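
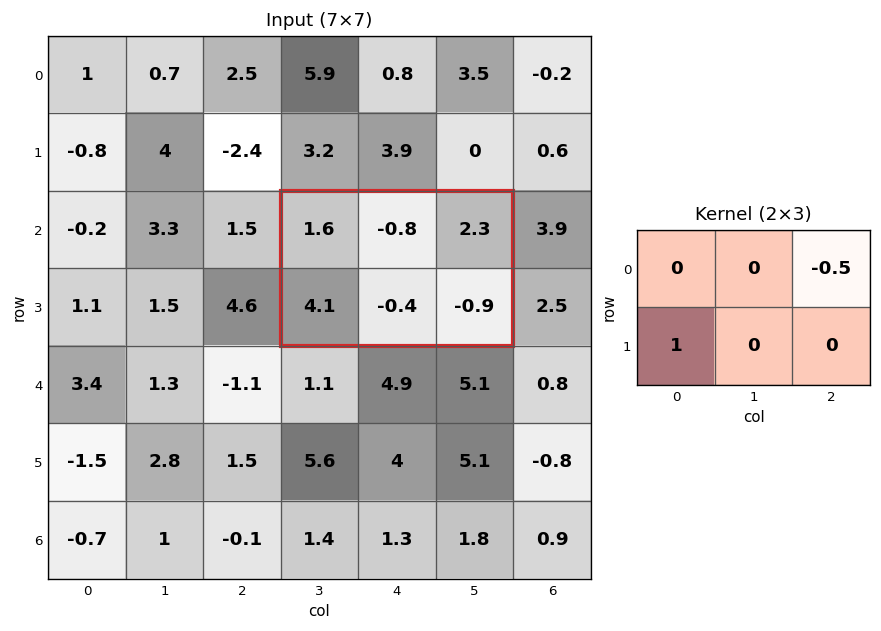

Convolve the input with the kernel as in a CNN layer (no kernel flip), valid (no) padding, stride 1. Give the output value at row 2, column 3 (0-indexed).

The receptive field on the input at this output position is [1.6 -0.8 2.3 / 4.1 -0.4 -0.9]. Elementwise product with the kernel and sum: 2.3·-0.5 + 4.1·1.

2.95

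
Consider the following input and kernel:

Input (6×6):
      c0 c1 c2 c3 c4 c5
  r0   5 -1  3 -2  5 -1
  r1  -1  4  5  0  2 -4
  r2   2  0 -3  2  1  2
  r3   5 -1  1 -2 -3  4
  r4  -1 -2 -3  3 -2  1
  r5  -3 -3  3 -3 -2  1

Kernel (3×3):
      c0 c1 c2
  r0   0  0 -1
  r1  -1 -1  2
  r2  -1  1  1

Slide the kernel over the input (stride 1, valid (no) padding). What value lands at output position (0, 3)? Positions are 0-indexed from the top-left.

-8

The receptive field on the input at this output position is [-2 5 -1 / 0 2 -4 / 2 1 2]. Elementwise product with the kernel and sum: -1·-1 + 0·-1 + 2·-1 + -4·2 + 2·-1 + 1·1 + 2·1.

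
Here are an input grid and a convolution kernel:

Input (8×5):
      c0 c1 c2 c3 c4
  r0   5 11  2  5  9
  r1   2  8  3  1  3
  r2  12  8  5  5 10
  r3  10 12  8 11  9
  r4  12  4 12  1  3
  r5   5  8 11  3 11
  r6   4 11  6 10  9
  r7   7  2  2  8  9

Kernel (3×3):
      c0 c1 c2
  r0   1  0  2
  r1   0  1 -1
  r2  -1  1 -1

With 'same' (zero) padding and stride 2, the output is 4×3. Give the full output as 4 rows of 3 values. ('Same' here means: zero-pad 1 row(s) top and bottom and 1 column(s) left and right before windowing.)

Output[0,0]: The receptive field on the zero-padded input at this output position is [0 0 0 / 0 5 11 / 0 2 8]. Elementwise product with the kernel and sum: 0·1 + 0·2 + 5·1 + 11·-1 + 0·-1 + 2·1 + 8·-1.

-12 -9 11
18 -5 9
29 45 22
14 2 13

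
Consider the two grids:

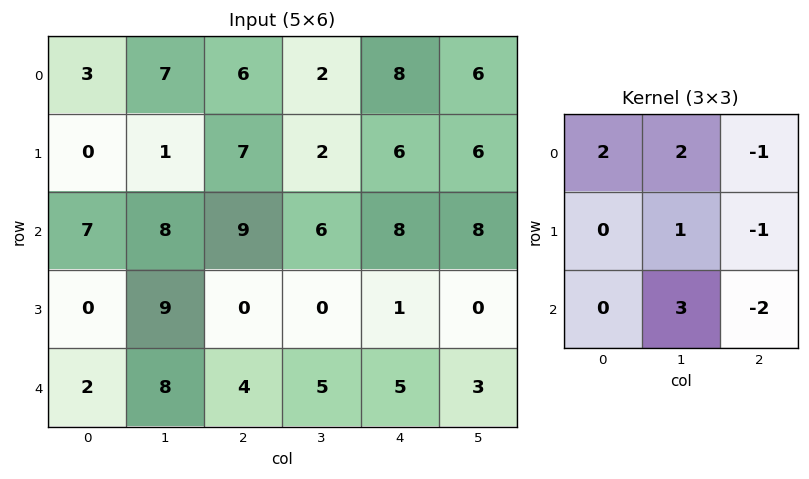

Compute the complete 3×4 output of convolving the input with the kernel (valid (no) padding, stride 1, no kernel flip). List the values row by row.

14 44 6 22
21 17 8 13
46 30 26 30

Output[0,0]: The receptive field on the input at this output position is [3 7 6 / 0 1 7 / 7 8 9]. Elementwise product with the kernel and sum: 3·2 + 7·2 + 6·-1 + 1·1 + 7·-1 + 8·3 + 9·-2.
Output[0,1]: The receptive field on the input at this output position is [7 6 2 / 1 7 2 / 8 9 6]. Elementwise product with the kernel and sum: 7·2 + 6·2 + 2·-1 + 7·1 + 2·-1 + 9·3 + 6·-2.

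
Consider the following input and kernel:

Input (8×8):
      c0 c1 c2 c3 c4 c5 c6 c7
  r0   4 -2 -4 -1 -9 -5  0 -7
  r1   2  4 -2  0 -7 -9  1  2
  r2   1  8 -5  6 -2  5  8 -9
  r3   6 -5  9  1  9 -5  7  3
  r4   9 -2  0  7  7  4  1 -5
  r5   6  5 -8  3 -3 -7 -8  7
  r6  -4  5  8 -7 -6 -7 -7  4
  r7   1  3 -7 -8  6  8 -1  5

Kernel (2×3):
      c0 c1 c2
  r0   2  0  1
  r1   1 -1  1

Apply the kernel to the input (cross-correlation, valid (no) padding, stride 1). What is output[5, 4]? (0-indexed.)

-20

The receptive field on the input at this output position is [-3 -7 -8 / -6 -7 -7]. Elementwise product with the kernel and sum: -3·2 + -8·1 + -6·1 + -7·-1 + -7·1.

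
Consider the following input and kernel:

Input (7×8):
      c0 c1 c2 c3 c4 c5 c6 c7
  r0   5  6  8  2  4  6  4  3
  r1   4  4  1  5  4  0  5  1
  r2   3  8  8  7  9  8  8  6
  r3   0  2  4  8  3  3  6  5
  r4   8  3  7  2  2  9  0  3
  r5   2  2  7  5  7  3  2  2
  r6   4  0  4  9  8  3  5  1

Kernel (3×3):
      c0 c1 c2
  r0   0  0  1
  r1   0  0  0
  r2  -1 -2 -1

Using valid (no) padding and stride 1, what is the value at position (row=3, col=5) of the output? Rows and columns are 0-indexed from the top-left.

-4

The receptive field on the input at this output position is [3 6 5 / 9 0 3 / 3 2 2]. Elementwise product with the kernel and sum: 5·1 + 3·-1 + 2·-2 + 2·-1.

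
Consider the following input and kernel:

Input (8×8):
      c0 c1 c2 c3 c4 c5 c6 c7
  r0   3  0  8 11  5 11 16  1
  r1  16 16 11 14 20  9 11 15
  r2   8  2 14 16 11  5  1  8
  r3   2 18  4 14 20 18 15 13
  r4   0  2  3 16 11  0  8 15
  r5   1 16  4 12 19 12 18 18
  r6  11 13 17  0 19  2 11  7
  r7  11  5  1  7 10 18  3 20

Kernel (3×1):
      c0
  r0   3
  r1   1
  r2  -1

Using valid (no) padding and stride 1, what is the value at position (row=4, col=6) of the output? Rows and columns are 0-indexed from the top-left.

The receptive field on the input at this output position is [8 / 18 / 11]. Elementwise product with the kernel and sum: 8·3 + 18·1 + 11·-1.

31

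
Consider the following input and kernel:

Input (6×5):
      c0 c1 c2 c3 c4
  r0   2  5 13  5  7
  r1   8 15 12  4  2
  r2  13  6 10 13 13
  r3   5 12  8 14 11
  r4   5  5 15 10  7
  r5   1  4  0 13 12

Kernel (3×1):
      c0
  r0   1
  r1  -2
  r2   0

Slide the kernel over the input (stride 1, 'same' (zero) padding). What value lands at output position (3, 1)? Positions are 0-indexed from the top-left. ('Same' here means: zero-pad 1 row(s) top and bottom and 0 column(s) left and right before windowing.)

-18

The receptive field on the zero-padded input at this output position is [6 / 12 / 5]. Elementwise product with the kernel and sum: 6·1 + 12·-2.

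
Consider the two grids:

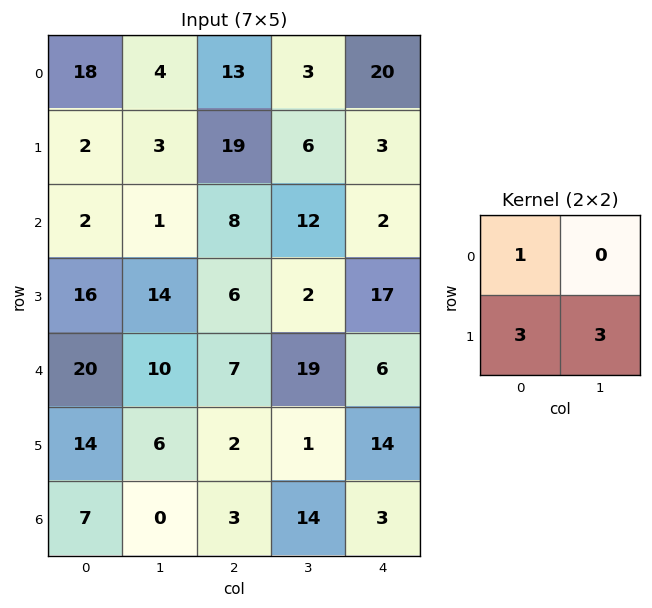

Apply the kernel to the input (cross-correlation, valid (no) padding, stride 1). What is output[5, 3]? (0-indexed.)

52

The receptive field on the input at this output position is [1 14 / 14 3]. Elementwise product with the kernel and sum: 1·1 + 14·3 + 3·3.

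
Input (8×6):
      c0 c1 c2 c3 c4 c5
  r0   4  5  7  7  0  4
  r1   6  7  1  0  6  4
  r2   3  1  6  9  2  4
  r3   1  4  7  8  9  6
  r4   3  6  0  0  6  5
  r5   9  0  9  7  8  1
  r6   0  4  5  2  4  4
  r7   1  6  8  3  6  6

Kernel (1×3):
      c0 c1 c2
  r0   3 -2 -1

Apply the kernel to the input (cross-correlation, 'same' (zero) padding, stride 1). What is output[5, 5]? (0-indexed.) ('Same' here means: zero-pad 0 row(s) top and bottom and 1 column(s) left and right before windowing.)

22

The receptive field on the zero-padded input at this output position is [8 1 0]. Elementwise product with the kernel and sum: 8·3 + 1·-2 + 0·-1.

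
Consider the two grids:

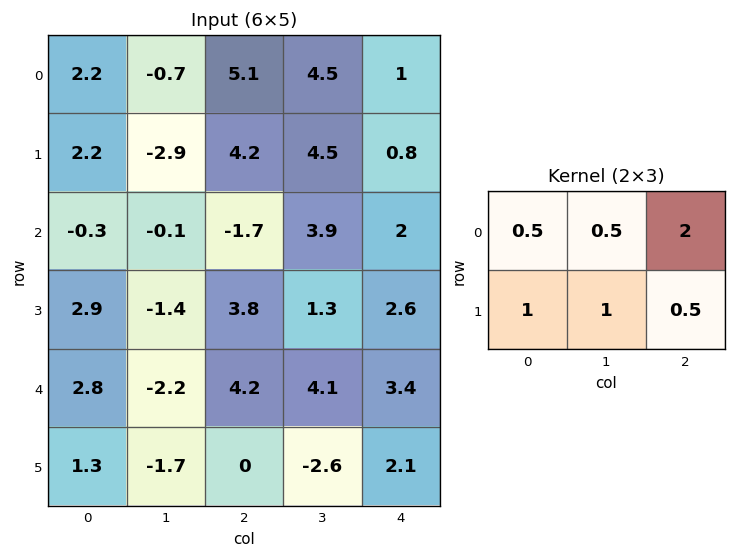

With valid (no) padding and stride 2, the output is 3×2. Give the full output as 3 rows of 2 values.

Output[0,0]: The receptive field on the input at this output position is [2.2 -0.7 5.1 / 2.2 -2.9 4.2]. Elementwise product with the kernel and sum: 2.2·0.5 + -0.7·0.5 + 5.1·2 + 2.2·1 + -2.9·1 + 4.2·0.5.
Output[0,1]: The receptive field on the input at this output position is [5.1 4.5 1 / 4.2 4.5 0.8]. Elementwise product with the kernel and sum: 5.1·0.5 + 4.5·0.5 + 1·2 + 4.2·1 + 4.5·1 + 0.8·0.5.

12.35 15.9
-0.2 11.5
8.3 9.4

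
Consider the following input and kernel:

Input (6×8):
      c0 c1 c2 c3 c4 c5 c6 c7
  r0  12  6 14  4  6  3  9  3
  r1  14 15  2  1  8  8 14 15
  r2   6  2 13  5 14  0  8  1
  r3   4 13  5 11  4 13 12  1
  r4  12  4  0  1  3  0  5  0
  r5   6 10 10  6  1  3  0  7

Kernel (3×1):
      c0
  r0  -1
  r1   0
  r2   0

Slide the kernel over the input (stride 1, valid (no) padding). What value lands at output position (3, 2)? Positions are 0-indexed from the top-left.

The receptive field on the input at this output position is [5 / 0 / 10]. Elementwise product with the kernel and sum: 5·-1.

-5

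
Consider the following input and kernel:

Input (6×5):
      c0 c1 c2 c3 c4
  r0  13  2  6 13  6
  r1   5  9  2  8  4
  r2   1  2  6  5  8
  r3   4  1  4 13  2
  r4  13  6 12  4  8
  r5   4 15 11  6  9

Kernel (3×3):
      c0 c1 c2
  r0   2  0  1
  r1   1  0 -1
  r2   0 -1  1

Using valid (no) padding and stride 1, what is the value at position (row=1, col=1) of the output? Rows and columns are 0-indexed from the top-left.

The receptive field on the input at this output position is [9 2 8 / 2 6 5 / 1 4 13]. Elementwise product with the kernel and sum: 9·2 + 8·1 + 2·1 + 5·-1 + 4·-1 + 13·1.

32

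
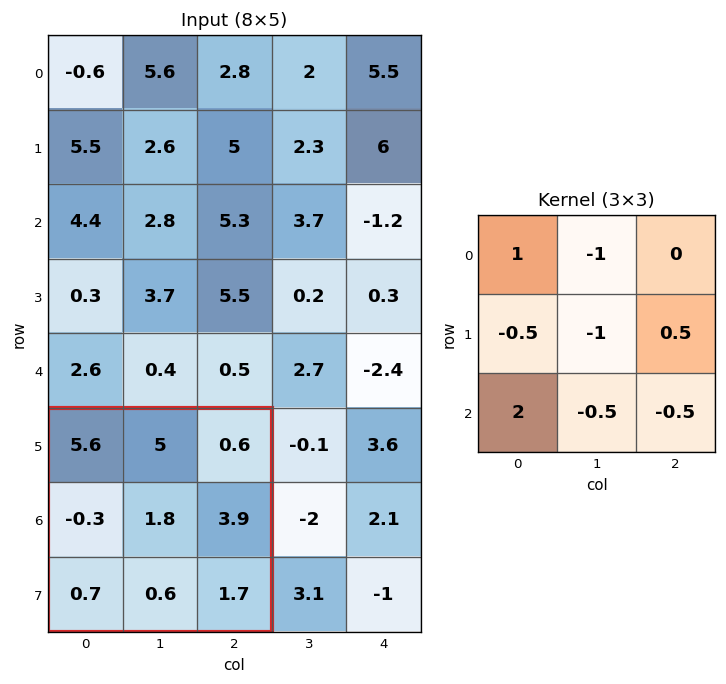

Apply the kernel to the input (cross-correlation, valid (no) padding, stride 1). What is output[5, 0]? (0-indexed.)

1.15

The receptive field on the input at this output position is [5.6 5 0.6 / -0.3 1.8 3.9 / 0.7 0.6 1.7]. Elementwise product with the kernel and sum: 5.6·1 + 5·-1 + -0.3·-0.5 + 1.8·-1 + 3.9·0.5 + 0.7·2 + 0.6·-0.5 + 1.7·-0.5.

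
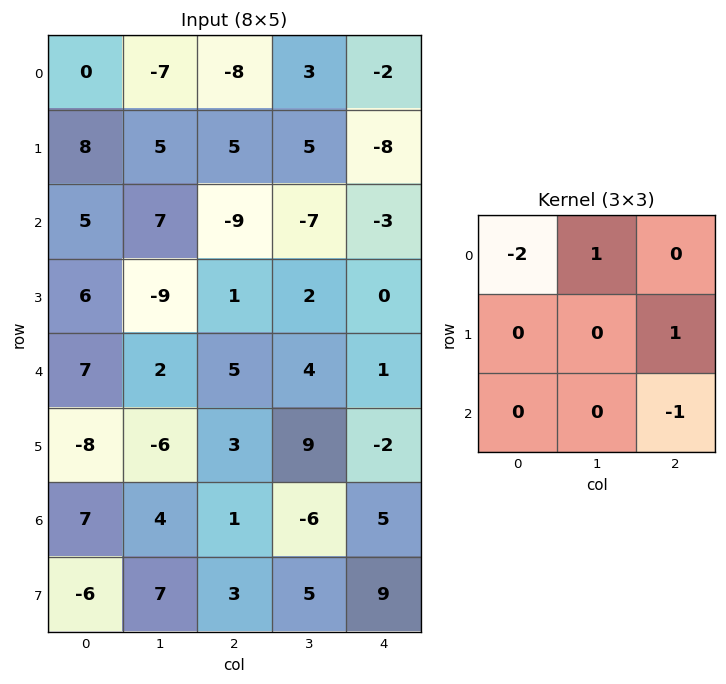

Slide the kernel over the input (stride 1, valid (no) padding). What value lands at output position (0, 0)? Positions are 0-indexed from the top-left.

The receptive field on the input at this output position is [0 -7 -8 / 8 5 5 / 5 7 -9]. Elementwise product with the kernel and sum: 0·-2 + -7·1 + 5·1 + -9·-1.

7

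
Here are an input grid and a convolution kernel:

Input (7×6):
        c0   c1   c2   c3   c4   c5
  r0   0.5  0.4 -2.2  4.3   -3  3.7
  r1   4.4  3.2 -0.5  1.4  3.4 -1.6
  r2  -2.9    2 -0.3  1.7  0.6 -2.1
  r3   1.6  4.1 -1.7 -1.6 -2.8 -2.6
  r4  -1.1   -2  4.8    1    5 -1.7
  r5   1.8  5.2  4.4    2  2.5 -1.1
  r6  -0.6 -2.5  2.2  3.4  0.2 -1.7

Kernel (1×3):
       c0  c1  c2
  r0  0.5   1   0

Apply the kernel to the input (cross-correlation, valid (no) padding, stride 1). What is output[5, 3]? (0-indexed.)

3.5

The receptive field on the input at this output position is [2 2.5 -1.1]. Elementwise product with the kernel and sum: 2·0.5 + 2.5·1.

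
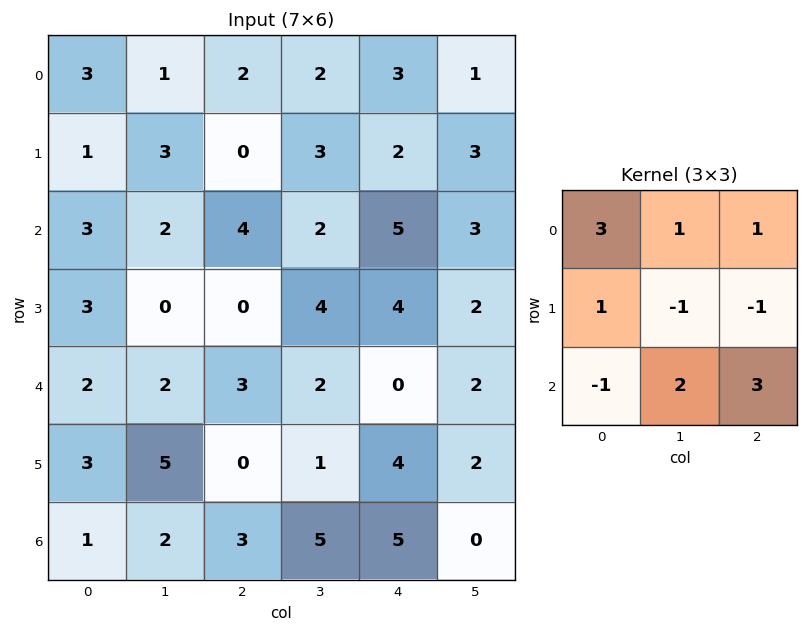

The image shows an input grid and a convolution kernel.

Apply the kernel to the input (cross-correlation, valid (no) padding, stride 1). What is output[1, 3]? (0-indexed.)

18

The receptive field on the input at this output position is [3 2 3 / 2 5 3 / 4 4 2]. Elementwise product with the kernel and sum: 3·3 + 2·1 + 3·1 + 2·1 + 5·-1 + 3·-1 + 4·-1 + 4·2 + 2·3.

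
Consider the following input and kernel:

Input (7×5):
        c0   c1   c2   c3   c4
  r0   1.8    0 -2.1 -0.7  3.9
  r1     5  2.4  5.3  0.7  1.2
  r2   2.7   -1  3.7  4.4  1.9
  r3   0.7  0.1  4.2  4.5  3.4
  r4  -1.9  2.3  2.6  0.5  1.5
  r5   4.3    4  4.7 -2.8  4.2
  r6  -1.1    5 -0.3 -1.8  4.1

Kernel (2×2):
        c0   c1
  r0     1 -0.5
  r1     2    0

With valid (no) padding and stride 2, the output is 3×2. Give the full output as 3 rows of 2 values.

11.8 8.85
4.6 9.9
5.55 11.75

Output[0,0]: The receptive field on the input at this output position is [1.8 0 / 5 2.4]. Elementwise product with the kernel and sum: 1.8·1 + 0·-0.5 + 5·2.
Output[0,1]: The receptive field on the input at this output position is [-2.1 -0.7 / 5.3 0.7]. Elementwise product with the kernel and sum: -2.1·1 + -0.7·-0.5 + 5.3·2.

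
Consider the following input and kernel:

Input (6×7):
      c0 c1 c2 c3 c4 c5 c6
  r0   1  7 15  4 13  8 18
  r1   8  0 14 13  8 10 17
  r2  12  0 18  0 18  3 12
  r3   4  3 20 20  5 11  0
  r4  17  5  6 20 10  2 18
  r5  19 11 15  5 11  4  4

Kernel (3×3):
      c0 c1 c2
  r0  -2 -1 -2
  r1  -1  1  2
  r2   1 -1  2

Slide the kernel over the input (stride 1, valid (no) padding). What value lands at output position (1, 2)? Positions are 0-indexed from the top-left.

-29

The receptive field on the input at this output position is [14 13 8 / 18 0 18 / 20 20 5]. Elementwise product with the kernel and sum: 14·-2 + 13·-1 + 8·-2 + 18·-1 + 0·1 + 18·2 + 20·1 + 20·-1 + 5·2.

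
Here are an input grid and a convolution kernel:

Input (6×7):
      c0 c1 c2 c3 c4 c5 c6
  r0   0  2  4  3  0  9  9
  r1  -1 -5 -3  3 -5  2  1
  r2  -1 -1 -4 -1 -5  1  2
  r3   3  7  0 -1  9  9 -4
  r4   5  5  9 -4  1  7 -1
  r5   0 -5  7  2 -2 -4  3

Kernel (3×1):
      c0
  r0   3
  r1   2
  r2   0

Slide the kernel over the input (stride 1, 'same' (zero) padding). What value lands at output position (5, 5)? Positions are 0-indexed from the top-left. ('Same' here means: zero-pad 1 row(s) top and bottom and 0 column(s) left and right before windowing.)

The receptive field on the zero-padded input at this output position is [7 / -4 / 0]. Elementwise product with the kernel and sum: 7·3 + -4·2.

13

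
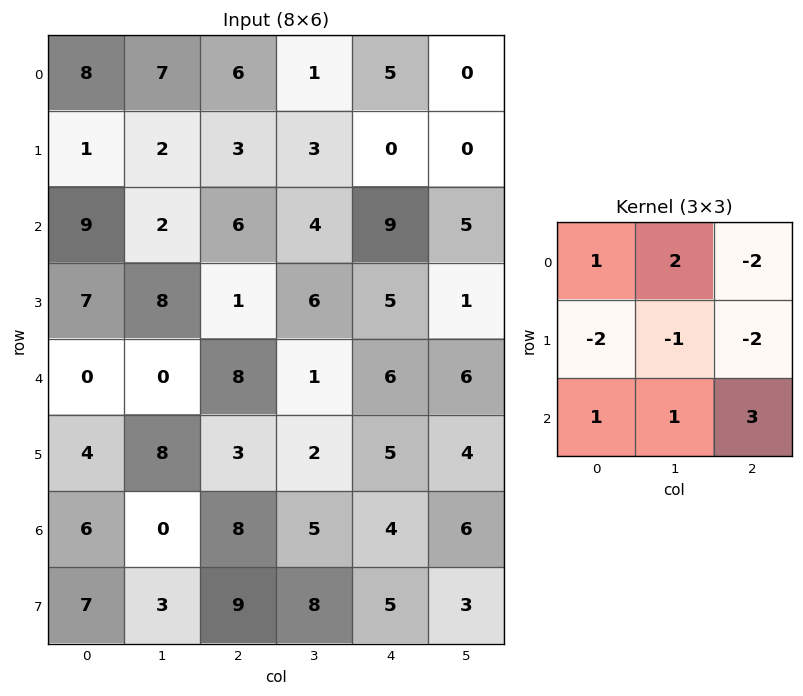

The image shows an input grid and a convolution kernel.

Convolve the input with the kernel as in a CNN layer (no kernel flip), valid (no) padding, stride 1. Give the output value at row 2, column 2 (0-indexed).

The receptive field on the input at this output position is [6 4 9 / 1 6 5 / 8 1 6]. Elementwise product with the kernel and sum: 6·1 + 4·2 + 9·-2 + 1·-2 + 6·-1 + 5·-2 + 8·1 + 1·1 + 6·3.

5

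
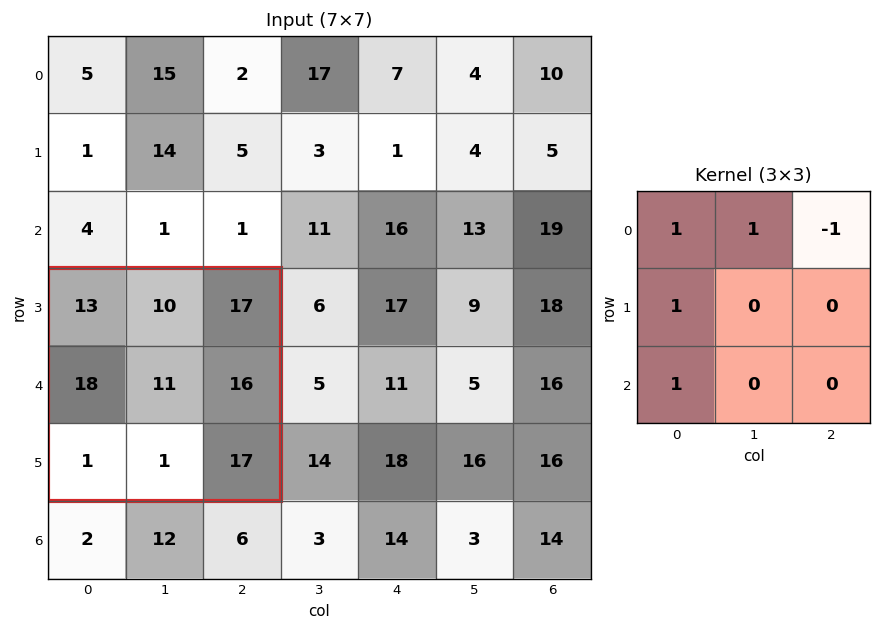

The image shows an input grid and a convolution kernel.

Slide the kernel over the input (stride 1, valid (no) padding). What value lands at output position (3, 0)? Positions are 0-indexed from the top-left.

The receptive field on the input at this output position is [13 10 17 / 18 11 16 / 1 1 17]. Elementwise product with the kernel and sum: 13·1 + 10·1 + 17·-1 + 18·1 + 1·1.

25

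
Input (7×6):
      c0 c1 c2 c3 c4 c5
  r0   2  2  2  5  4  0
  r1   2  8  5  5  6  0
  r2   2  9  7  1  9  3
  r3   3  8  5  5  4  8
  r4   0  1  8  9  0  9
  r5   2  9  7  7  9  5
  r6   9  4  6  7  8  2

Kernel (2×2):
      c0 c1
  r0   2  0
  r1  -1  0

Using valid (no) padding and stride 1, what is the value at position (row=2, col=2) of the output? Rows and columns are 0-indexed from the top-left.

The receptive field on the input at this output position is [7 1 / 5 5]. Elementwise product with the kernel and sum: 7·2 + 5·-1.

9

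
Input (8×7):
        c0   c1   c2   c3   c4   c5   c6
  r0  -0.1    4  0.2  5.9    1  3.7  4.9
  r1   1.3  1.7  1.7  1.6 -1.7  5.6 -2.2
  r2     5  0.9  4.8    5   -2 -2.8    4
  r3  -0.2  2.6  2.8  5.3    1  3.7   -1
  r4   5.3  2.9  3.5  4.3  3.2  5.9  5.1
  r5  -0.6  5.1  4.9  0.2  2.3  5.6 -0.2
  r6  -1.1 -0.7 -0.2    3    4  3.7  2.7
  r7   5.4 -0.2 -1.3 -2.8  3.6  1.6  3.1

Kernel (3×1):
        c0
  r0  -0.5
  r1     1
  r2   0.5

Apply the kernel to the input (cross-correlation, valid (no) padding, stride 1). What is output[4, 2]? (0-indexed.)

3.05

The receptive field on the input at this output position is [3.5 / 4.9 / -0.2]. Elementwise product with the kernel and sum: 3.5·-0.5 + 4.9·1 + -0.2·0.5.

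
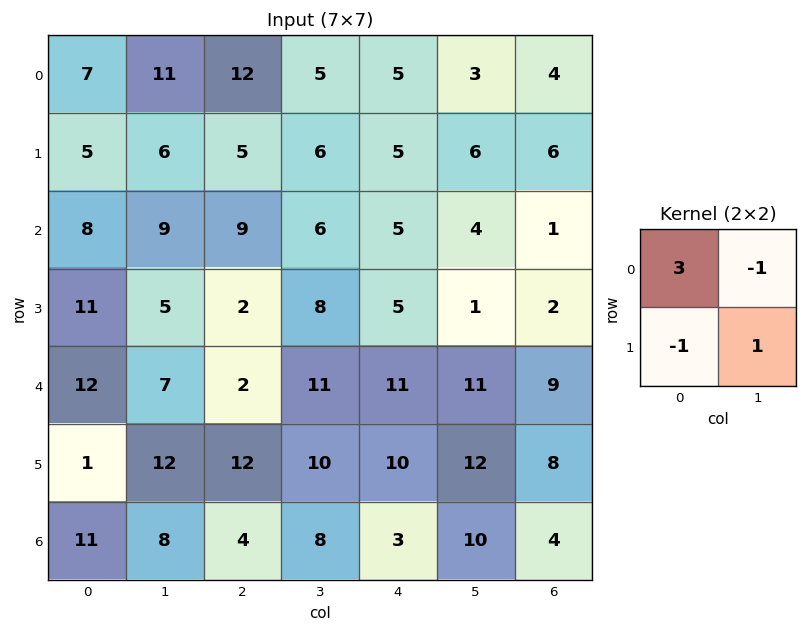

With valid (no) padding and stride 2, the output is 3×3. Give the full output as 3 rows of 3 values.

Output[0,0]: The receptive field on the input at this output position is [7 11 / 5 6]. Elementwise product with the kernel and sum: 7·3 + 11·-1 + 5·-1 + 6·1.

11 32 13
9 27 7
40 -7 24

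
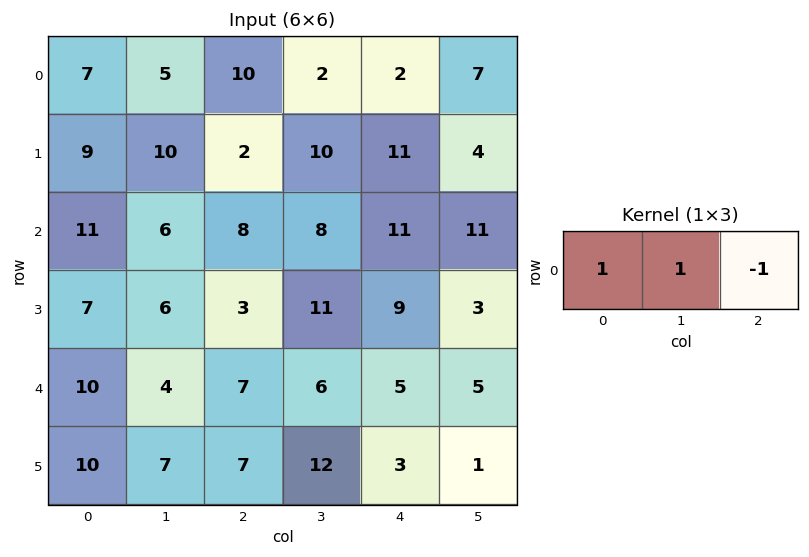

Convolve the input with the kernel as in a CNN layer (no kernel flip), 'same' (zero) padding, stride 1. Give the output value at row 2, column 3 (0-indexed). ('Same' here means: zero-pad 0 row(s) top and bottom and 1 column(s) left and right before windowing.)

5

The receptive field on the zero-padded input at this output position is [8 8 11]. Elementwise product with the kernel and sum: 8·1 + 8·1 + 11·-1.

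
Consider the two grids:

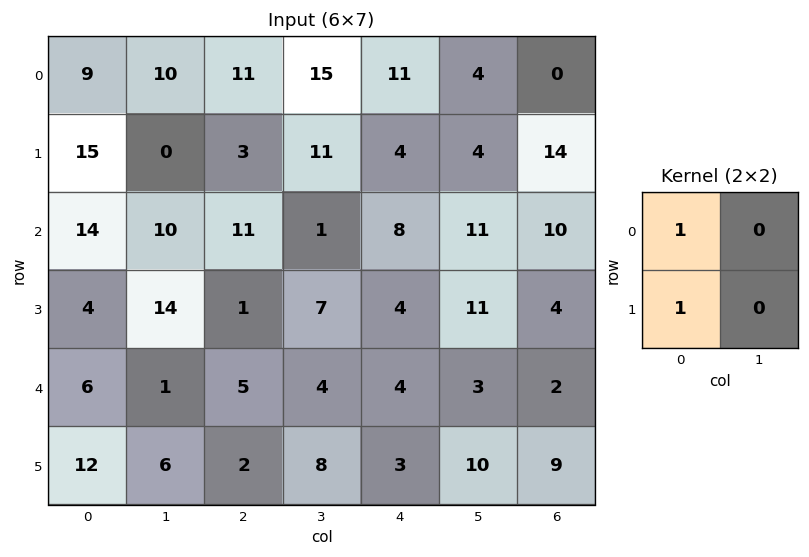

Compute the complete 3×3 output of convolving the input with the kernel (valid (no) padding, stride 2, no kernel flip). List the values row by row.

24 14 15
18 12 12
18 7 7

Output[0,0]: The receptive field on the input at this output position is [9 10 / 15 0]. Elementwise product with the kernel and sum: 9·1 + 15·1.
Output[0,1]: The receptive field on the input at this output position is [11 15 / 3 11]. Elementwise product with the kernel and sum: 11·1 + 3·1.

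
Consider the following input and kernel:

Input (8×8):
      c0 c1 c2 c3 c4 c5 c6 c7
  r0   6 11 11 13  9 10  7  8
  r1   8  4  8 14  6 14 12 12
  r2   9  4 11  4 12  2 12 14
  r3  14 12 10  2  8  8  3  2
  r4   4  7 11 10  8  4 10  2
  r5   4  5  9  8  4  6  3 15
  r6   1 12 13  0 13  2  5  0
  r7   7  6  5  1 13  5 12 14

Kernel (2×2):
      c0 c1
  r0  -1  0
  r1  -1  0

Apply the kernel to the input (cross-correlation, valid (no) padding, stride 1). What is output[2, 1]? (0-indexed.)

-16

The receptive field on the input at this output position is [4 11 / 12 10]. Elementwise product with the kernel and sum: 4·-1 + 12·-1.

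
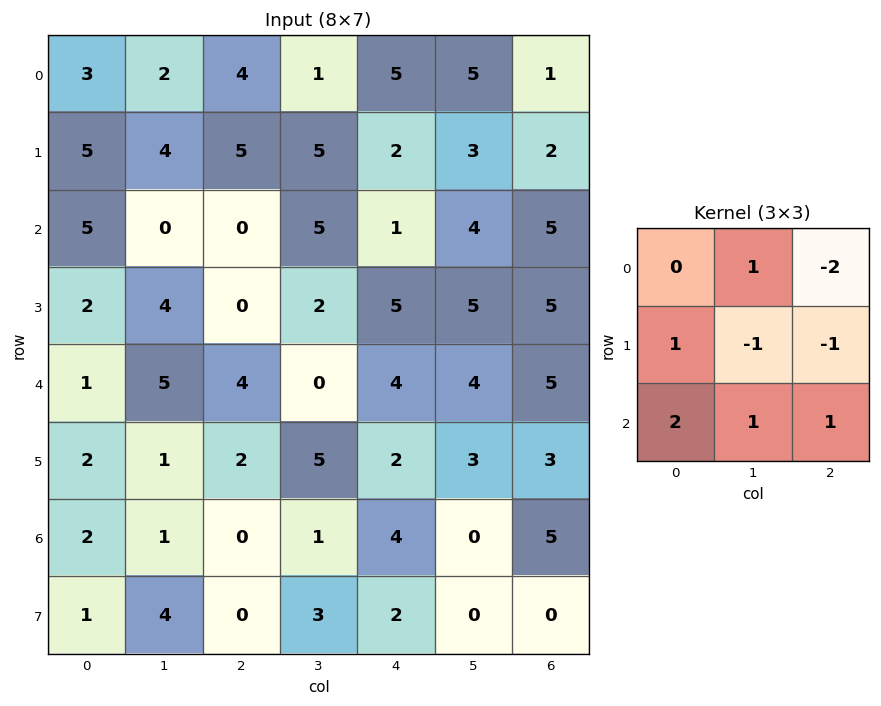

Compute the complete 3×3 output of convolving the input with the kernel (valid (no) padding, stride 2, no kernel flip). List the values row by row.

Output[0,0]: The receptive field on the input at this output position is [3 2 4 / 5 4 5 / 5 0 0]. Elementwise product with the kernel and sum: 2·1 + 4·-2 + 5·1 + 4·-1 + 5·-1 + 5·2 + 0·1 + 0·1.

0 -5 11
9 8 6
1 -8 3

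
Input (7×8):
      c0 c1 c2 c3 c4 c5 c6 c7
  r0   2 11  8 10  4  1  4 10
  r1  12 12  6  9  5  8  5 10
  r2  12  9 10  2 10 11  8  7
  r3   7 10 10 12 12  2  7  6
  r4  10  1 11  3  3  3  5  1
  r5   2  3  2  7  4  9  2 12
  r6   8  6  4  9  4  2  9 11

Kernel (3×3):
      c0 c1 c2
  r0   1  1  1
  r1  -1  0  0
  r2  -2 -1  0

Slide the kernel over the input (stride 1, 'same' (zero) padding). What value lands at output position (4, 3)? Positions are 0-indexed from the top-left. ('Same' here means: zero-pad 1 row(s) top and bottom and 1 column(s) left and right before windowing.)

The receptive field on the zero-padded input at this output position is [10 12 12 / 11 3 3 / 2 7 4]. Elementwise product with the kernel and sum: 10·1 + 12·1 + 12·1 + 11·-1 + 2·-2 + 7·-1.

12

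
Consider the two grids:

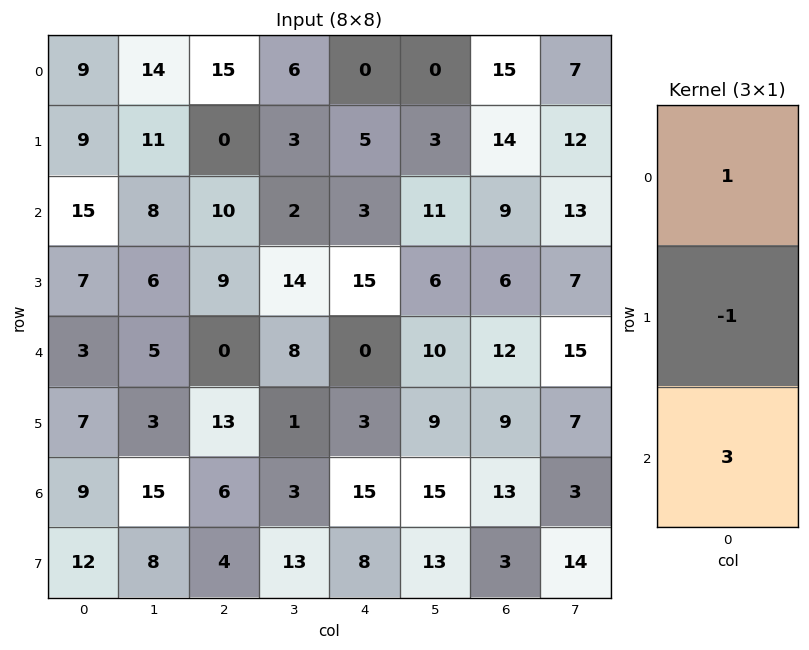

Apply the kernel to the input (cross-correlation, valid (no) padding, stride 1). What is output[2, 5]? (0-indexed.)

35

The receptive field on the input at this output position is [11 / 6 / 10]. Elementwise product with the kernel and sum: 11·1 + 6·-1 + 10·3.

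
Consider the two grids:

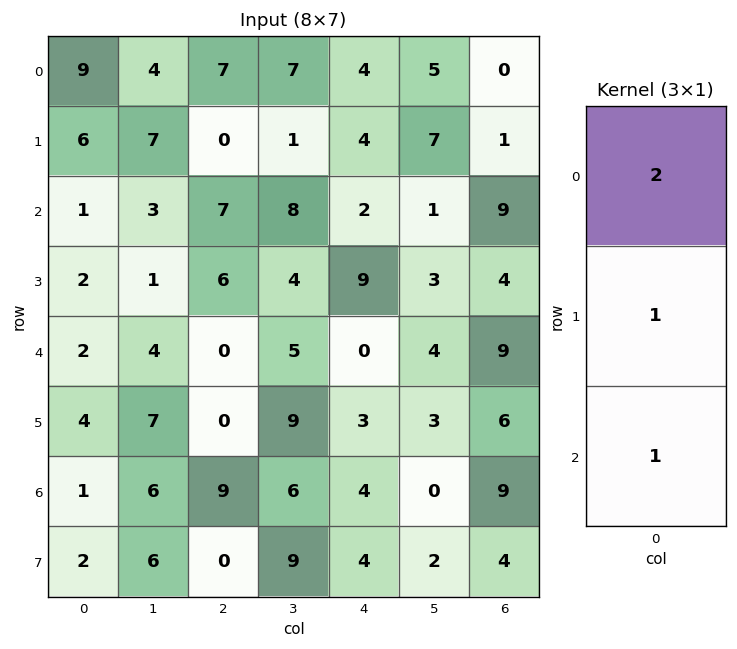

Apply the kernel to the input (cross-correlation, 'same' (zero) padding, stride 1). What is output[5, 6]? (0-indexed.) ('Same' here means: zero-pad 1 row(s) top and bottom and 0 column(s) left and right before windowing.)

33

The receptive field on the zero-padded input at this output position is [9 / 6 / 9]. Elementwise product with the kernel and sum: 9·2 + 6·1 + 9·1.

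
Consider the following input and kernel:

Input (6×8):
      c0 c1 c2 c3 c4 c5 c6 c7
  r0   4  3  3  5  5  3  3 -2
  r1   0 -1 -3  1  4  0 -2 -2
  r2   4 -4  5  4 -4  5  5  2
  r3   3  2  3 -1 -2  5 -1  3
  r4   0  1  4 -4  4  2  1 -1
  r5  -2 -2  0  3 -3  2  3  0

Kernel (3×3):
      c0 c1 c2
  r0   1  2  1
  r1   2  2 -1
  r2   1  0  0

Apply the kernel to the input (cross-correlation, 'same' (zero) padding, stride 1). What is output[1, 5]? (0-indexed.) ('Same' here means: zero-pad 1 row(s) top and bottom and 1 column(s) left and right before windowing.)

20

The receptive field on the zero-padded input at this output position is [5 3 3 / 4 0 -2 / -4 5 5]. Elementwise product with the kernel and sum: 5·1 + 3·2 + 3·1 + 4·2 + 0·2 + -2·-1 + -4·1.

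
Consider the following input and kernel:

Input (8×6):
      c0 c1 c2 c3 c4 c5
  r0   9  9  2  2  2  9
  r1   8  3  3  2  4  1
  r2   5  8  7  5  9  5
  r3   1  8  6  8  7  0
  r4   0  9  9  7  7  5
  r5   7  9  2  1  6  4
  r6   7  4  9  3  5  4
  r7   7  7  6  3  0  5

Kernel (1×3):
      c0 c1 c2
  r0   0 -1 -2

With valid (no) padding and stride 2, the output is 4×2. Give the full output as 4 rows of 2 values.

-13 -6
-22 -23
-27 -21
-22 -13

Output[0,0]: The receptive field on the input at this output position is [9 9 2]. Elementwise product with the kernel and sum: 9·-1 + 2·-2.
Output[0,1]: The receptive field on the input at this output position is [2 2 2]. Elementwise product with the kernel and sum: 2·-1 + 2·-2.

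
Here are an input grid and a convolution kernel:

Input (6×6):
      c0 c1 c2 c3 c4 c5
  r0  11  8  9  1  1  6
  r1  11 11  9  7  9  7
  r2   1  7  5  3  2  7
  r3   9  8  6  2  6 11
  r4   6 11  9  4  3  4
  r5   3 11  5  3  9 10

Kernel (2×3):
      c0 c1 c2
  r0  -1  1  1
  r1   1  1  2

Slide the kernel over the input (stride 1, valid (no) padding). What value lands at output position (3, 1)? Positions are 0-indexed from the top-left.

28

The receptive field on the input at this output position is [8 6 2 / 11 9 4]. Elementwise product with the kernel and sum: 8·-1 + 6·1 + 2·1 + 11·1 + 9·1 + 4·2.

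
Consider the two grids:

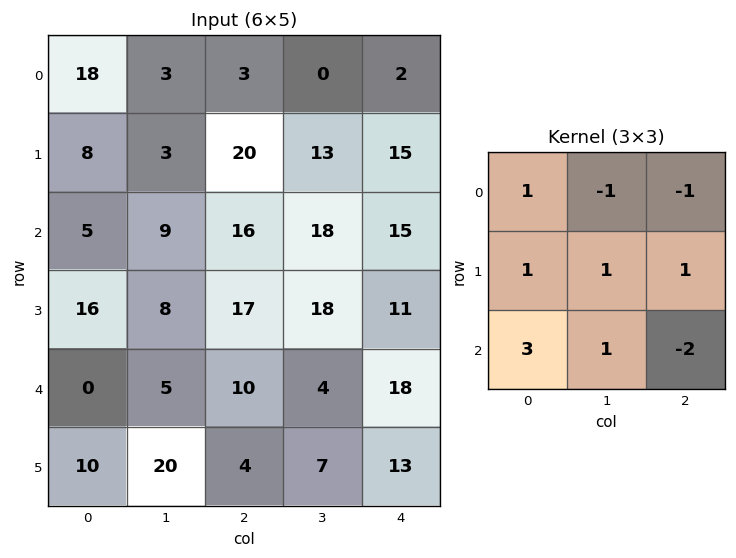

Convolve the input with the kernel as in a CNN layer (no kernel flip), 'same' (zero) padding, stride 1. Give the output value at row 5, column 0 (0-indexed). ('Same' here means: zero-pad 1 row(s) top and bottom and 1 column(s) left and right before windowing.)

The receptive field on the zero-padded input at this output position is [0 0 5 / 0 10 20 / 0 0 0]. Elementwise product with the kernel and sum: 0·1 + 0·-1 + 5·-1 + 0·1 + 10·1 + 20·1 + 0·3 + 0·1 + 0·-2.

25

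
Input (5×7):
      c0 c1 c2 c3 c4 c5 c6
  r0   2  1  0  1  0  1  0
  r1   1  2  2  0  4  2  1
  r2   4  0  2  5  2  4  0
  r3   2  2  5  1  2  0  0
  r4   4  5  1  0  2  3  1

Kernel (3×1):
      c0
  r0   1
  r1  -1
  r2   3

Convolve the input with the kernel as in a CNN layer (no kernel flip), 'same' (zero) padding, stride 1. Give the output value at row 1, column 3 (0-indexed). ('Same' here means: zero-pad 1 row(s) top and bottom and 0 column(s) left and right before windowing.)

16

The receptive field on the zero-padded input at this output position is [1 / 0 / 5]. Elementwise product with the kernel and sum: 1·1 + 0·-1 + 5·3.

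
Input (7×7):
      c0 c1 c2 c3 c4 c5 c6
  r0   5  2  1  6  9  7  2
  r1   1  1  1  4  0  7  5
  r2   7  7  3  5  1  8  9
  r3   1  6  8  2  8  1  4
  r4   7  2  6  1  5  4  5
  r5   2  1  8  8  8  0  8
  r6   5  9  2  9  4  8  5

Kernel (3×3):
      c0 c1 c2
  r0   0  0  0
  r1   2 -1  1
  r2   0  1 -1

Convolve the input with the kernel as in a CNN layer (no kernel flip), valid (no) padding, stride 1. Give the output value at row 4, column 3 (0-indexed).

4

The receptive field on the input at this output position is [1 5 4 / 8 8 0 / 9 4 8]. Elementwise product with the kernel and sum: 8·2 + 8·-1 + 0·1 + 4·1 + 8·-1.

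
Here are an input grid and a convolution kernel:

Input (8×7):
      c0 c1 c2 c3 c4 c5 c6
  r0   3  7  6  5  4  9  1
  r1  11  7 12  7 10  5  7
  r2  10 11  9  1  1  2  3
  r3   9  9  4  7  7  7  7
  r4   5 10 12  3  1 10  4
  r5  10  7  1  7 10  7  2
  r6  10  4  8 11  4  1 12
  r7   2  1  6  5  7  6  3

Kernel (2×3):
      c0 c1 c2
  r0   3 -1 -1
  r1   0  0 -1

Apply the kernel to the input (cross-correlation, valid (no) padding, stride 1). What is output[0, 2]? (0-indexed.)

-1

The receptive field on the input at this output position is [6 5 4 / 12 7 10]. Elementwise product with the kernel and sum: 6·3 + 5·-1 + 4·-1 + 10·-1.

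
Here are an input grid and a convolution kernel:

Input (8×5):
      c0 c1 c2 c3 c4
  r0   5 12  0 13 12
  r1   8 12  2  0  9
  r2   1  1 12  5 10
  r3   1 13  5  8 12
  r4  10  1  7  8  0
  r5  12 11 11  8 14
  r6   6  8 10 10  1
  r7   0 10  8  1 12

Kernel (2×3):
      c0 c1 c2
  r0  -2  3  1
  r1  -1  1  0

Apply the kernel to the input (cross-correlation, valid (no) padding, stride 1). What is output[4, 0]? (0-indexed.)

-11

The receptive field on the input at this output position is [10 1 7 / 12 11 11]. Elementwise product with the kernel and sum: 10·-2 + 1·3 + 7·1 + 12·-1 + 11·1.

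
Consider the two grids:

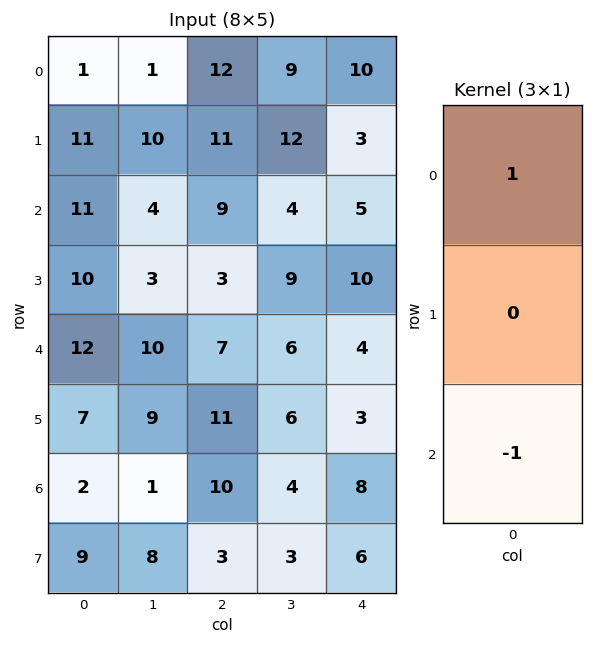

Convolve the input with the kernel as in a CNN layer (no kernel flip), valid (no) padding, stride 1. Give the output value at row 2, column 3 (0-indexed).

The receptive field on the input at this output position is [4 / 9 / 6]. Elementwise product with the kernel and sum: 4·1 + 6·-1.

-2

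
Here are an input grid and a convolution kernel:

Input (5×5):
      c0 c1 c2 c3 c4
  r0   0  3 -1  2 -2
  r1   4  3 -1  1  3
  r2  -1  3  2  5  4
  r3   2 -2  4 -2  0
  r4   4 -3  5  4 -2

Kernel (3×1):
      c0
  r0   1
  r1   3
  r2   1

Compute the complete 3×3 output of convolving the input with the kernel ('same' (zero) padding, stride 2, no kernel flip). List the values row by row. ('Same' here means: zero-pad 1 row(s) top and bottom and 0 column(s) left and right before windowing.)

4 -4 -3
3 9 15
14 19 -6

Output[0,0]: The receptive field on the zero-padded input at this output position is [0 / 0 / 4]. Elementwise product with the kernel and sum: 0·1 + 0·3 + 4·1.
Output[0,1]: The receptive field on the zero-padded input at this output position is [0 / -1 / -1]. Elementwise product with the kernel and sum: 0·1 + -1·3 + -1·1.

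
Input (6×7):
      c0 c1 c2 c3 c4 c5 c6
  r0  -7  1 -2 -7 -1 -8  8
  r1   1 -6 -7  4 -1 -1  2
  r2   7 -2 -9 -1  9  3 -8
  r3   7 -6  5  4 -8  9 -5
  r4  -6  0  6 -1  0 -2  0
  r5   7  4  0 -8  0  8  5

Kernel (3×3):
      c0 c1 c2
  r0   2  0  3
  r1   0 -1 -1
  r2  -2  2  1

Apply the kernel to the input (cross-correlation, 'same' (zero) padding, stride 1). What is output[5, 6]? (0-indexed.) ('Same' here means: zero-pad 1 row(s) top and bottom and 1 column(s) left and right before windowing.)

-9

The receptive field on the zero-padded input at this output position is [-2 0 0 / 8 5 0 / 0 0 0]. Elementwise product with the kernel and sum: -2·2 + 0·3 + 5·-1 + 0·-1 + 0·-2 + 0·2 + 0·1.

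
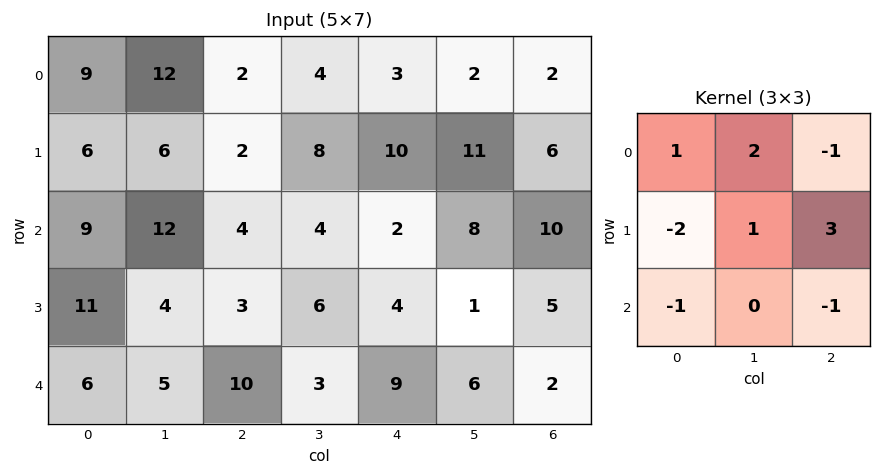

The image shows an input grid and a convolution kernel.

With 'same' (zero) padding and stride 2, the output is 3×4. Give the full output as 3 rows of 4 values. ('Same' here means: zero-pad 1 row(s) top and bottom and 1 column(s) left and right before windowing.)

Output[0,0]: The receptive field on the zero-padded input at this output position is [0 0 0 / 0 9 12 / 0 6 6]. Elementwise product with the kernel and sum: 0·1 + 0·2 + 0·-1 + 0·-2 + 9·1 + 12·3 + 0·-1 + 6·-1.
Output[0,1]: The receptive field on the zero-padded input at this output position is [0 0 0 / 12 2 4 / 6 2 8]. Elementwise product with the kernel and sum: 0·1 + 0·2 + 0·-1 + 12·-2 + 2·1 + 4·3 + 6·-1 + 8·-1.

39 -24 -18 -13
47 -16 28 16
39 13 34 1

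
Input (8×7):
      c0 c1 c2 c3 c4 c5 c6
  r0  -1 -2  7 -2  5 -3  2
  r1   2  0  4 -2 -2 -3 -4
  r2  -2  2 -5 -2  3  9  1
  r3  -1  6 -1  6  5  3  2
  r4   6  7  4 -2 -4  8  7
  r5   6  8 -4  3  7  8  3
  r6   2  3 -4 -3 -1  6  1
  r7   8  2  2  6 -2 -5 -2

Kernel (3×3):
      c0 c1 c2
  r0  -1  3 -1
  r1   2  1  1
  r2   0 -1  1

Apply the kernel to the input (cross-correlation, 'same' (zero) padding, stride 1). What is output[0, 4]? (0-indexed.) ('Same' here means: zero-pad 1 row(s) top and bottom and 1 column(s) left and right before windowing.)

-3

The receptive field on the zero-padded input at this output position is [0 0 0 / -2 5 -3 / -2 -2 -3]. Elementwise product with the kernel and sum: 0·-1 + 0·3 + 0·-1 + -2·2 + 5·1 + -3·1 + -2·-1 + -3·1.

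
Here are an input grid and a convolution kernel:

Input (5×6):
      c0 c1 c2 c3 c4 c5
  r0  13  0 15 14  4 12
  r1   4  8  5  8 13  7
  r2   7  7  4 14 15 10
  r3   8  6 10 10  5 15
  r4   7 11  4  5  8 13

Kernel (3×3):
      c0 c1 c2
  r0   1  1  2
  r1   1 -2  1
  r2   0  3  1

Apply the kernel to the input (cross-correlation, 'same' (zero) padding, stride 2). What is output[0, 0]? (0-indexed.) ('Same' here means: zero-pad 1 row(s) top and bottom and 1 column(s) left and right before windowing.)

The receptive field on the zero-padded input at this output position is [0 0 0 / 0 13 0 / 0 4 8]. Elementwise product with the kernel and sum: 0·1 + 0·1 + 0·2 + 0·1 + 13·-2 + 0·1 + 4·3 + 8·1.

-6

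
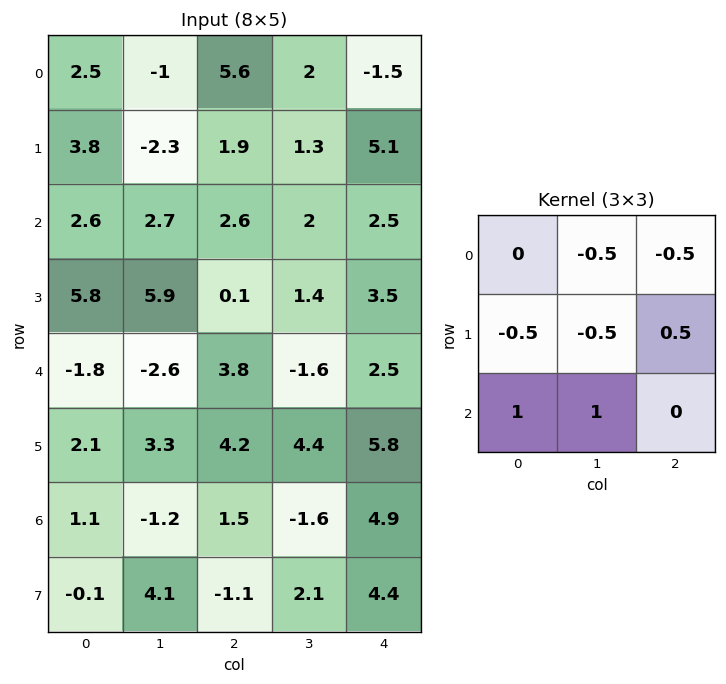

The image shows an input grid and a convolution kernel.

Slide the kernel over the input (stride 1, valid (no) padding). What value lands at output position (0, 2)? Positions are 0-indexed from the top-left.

5.3

The receptive field on the input at this output position is [5.6 2 -1.5 / 1.9 1.3 5.1 / 2.6 2 2.5]. Elementwise product with the kernel and sum: 2·-0.5 + -1.5·-0.5 + 1.9·-0.5 + 1.3·-0.5 + 5.1·0.5 + 2.6·1 + 2·1.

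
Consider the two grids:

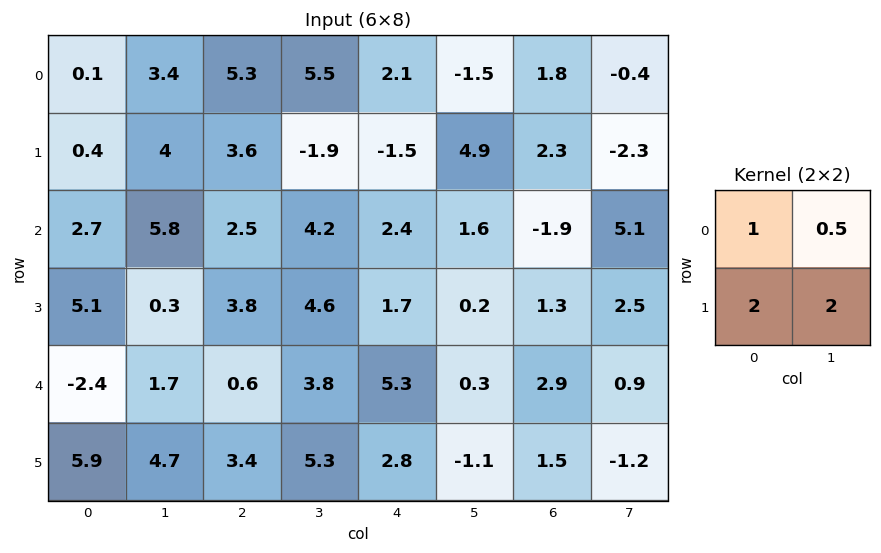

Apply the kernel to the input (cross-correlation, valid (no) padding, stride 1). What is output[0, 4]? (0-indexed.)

The receptive field on the input at this output position is [2.1 -1.5 / -1.5 4.9]. Elementwise product with the kernel and sum: 2.1·1 + -1.5·0.5 + -1.5·2 + 4.9·2.

8.15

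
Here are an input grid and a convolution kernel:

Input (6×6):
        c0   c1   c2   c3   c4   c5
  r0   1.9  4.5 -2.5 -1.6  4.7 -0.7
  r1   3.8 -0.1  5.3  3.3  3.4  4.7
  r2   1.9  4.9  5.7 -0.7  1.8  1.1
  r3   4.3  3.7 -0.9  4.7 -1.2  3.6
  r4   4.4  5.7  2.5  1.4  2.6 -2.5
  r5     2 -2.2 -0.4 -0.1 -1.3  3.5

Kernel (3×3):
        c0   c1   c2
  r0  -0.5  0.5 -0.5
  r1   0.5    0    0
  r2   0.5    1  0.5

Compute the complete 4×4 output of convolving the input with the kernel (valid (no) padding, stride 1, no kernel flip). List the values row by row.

13.15 5.05 3.8 7.15
1.75 6.8 3.8 0.3
9.95 8.65 -0.6 5.1
0.95 -3.35 3.7 -3.65

Output[0,0]: The receptive field on the input at this output position is [1.9 4.5 -2.5 / 3.8 -0.1 5.3 / 1.9 4.9 5.7]. Elementwise product with the kernel and sum: 1.9·-0.5 + 4.5·0.5 + -2.5·-0.5 + 3.8·0.5 + 1.9·0.5 + 4.9·1 + 5.7·0.5.
Output[0,1]: The receptive field on the input at this output position is [4.5 -2.5 -1.6 / -0.1 5.3 3.3 / 4.9 5.7 -0.7]. Elementwise product with the kernel and sum: 4.5·-0.5 + -2.5·0.5 + -1.6·-0.5 + -0.1·0.5 + 4.9·0.5 + 5.7·1 + -0.7·0.5.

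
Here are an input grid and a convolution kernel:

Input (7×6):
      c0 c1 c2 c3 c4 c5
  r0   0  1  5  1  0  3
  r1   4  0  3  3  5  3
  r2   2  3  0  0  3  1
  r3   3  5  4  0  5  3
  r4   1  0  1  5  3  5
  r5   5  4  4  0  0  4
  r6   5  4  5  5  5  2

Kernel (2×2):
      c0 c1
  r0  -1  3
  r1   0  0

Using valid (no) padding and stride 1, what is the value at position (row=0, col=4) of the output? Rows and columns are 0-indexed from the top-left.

The receptive field on the input at this output position is [0 3 / 5 3]. Elementwise product with the kernel and sum: 0·-1 + 3·3.

9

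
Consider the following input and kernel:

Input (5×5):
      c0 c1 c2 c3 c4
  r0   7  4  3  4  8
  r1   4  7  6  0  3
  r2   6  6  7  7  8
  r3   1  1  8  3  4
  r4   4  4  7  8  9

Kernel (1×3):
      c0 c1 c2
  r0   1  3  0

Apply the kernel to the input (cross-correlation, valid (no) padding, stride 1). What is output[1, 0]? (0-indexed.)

The receptive field on the input at this output position is [4 7 6]. Elementwise product with the kernel and sum: 4·1 + 7·3.

25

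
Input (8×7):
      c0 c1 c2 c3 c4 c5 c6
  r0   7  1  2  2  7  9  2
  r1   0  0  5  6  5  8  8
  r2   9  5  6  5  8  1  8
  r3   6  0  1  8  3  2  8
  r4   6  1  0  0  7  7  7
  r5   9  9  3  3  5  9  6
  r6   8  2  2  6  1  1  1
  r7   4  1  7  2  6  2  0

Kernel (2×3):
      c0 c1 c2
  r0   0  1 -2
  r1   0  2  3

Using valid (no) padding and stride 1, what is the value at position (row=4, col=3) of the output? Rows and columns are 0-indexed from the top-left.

30

The receptive field on the input at this output position is [0 7 7 / 3 5 9]. Elementwise product with the kernel and sum: 7·1 + 7·-2 + 5·2 + 9·3.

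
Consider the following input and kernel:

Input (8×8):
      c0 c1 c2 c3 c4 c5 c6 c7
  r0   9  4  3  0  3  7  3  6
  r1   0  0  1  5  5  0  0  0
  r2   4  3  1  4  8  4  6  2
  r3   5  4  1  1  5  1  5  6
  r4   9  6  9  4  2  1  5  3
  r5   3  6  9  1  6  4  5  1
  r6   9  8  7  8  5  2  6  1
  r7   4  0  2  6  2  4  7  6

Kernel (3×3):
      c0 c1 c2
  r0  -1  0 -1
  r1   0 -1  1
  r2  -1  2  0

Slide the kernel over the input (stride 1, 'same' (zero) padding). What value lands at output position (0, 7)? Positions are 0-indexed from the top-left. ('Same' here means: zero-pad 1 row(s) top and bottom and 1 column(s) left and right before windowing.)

The receptive field on the zero-padded input at this output position is [0 0 0 / 3 6 0 / 0 0 0]. Elementwise product with the kernel and sum: 0·-1 + 0·-1 + 6·-1 + 0·1 + 0·-1 + 0·2.

-6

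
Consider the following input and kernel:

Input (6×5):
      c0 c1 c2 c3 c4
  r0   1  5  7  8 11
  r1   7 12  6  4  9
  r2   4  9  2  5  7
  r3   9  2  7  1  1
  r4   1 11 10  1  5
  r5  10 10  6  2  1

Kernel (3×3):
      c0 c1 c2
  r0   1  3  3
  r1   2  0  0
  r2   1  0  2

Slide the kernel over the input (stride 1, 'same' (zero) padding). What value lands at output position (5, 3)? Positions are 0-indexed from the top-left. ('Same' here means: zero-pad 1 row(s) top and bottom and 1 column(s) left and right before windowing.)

40

The receptive field on the zero-padded input at this output position is [10 1 5 / 6 2 1 / 0 0 0]. Elementwise product with the kernel and sum: 10·1 + 1·3 + 5·3 + 6·2 + 0·1 + 0·2.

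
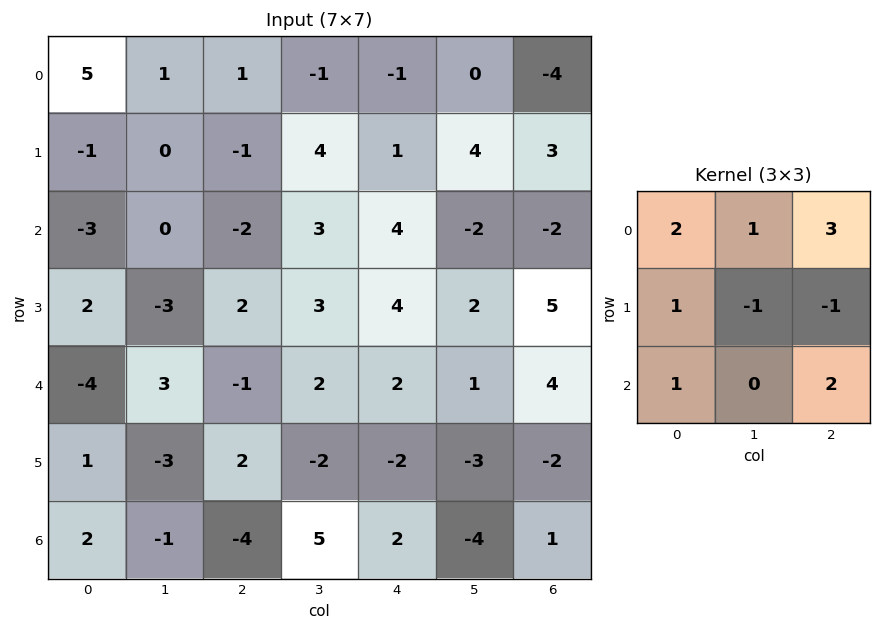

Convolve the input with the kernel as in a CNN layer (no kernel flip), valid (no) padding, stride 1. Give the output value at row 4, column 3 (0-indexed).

9

The receptive field on the input at this output position is [2 2 1 / -2 -2 -3 / 5 2 -4]. Elementwise product with the kernel and sum: 2·2 + 2·1 + 1·3 + -2·1 + -2·-1 + -3·-1 + 5·1 + -4·2.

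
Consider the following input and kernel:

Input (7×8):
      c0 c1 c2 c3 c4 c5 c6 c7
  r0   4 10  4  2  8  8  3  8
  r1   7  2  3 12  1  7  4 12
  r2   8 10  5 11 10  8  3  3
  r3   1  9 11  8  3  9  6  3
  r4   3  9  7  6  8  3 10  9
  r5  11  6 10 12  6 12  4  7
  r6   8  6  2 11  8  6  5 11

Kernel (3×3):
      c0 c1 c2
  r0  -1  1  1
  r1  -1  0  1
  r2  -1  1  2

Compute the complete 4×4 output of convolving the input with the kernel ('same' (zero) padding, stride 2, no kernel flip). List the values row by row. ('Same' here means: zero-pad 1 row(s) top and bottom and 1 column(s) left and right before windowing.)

Output[0,0]: The receptive field on the zero-padded input at this output position is [0 0 0 / 0 4 10 / 0 7 2]. Elementwise product with the kernel and sum: 0·-1 + 0·1 + 0·1 + 0·-1 + 10·1 + 0·-1 + 7·1 + 2·2.

21 17 9 21
38 32 6 7
42 35 19 12
23 21 1 4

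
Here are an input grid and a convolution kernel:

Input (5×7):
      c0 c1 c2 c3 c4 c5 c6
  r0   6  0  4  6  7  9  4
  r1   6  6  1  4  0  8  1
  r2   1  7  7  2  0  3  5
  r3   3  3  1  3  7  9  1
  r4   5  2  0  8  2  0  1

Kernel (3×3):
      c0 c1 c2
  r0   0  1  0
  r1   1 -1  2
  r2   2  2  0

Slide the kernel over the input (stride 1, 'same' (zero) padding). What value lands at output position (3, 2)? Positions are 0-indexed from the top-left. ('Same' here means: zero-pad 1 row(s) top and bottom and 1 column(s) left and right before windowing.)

19

The receptive field on the zero-padded input at this output position is [7 7 2 / 3 1 3 / 2 0 8]. Elementwise product with the kernel and sum: 7·1 + 3·1 + 1·-1 + 3·2 + 2·2 + 0·2.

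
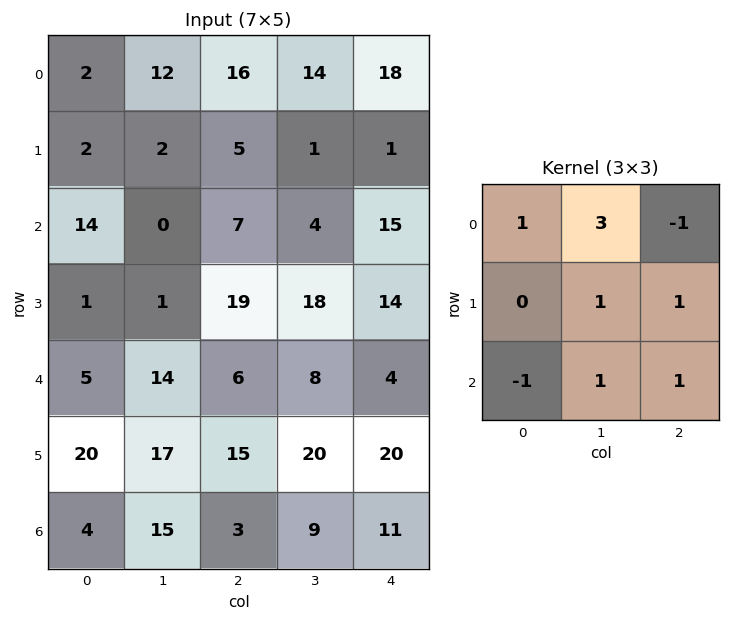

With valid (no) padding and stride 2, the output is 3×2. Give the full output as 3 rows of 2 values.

Output[0,0]: The receptive field on the input at this output position is [2 12 16 / 2 2 5 / 14 0 7]. Elementwise product with the kernel and sum: 2·1 + 12·3 + 16·-1 + 2·1 + 5·1 + 14·-1 + 0·1 + 7·1.
Output[0,1]: The receptive field on the input at this output position is [16 14 18 / 5 1 1 / 7 4 15]. Elementwise product with the kernel and sum: 16·1 + 14·3 + 18·-1 + 1·1 + 1·1 + 7·-1 + 4·1 + 15·1.

22 54
42 42
87 83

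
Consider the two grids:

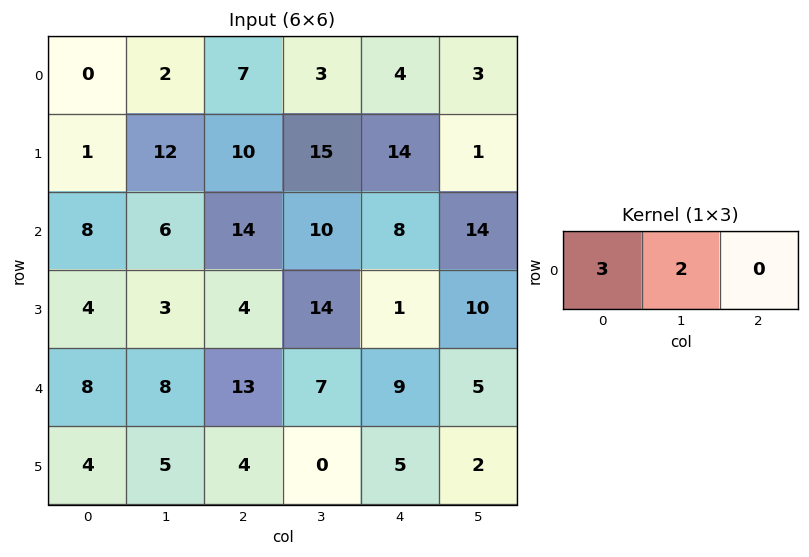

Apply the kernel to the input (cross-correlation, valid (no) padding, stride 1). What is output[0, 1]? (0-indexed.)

20

The receptive field on the input at this output position is [2 7 3]. Elementwise product with the kernel and sum: 2·3 + 7·2.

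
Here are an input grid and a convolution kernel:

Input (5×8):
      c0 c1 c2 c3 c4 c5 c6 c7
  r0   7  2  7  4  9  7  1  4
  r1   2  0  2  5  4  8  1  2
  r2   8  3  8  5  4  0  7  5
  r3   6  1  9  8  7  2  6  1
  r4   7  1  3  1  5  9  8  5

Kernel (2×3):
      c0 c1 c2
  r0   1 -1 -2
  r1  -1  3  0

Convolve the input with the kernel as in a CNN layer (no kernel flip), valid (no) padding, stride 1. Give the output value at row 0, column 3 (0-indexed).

-12

The receptive field on the input at this output position is [4 9 7 / 5 4 8]. Elementwise product with the kernel and sum: 4·1 + 9·-1 + 7·-2 + 5·-1 + 4·3.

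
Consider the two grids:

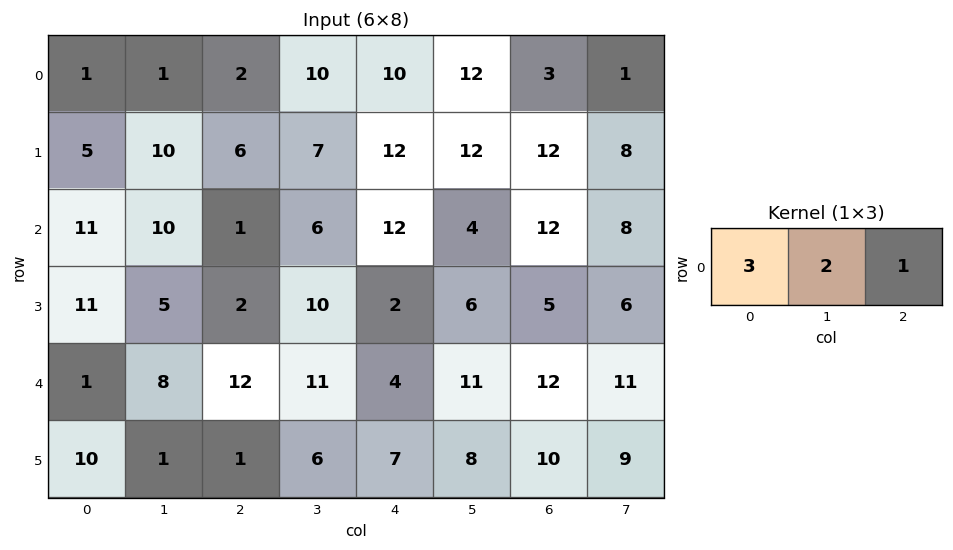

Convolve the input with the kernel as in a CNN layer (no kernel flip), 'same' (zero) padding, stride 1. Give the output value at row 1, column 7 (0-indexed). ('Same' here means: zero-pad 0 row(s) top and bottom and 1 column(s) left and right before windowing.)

52

The receptive field on the zero-padded input at this output position is [12 8 0]. Elementwise product with the kernel and sum: 12·3 + 8·2 + 0·1.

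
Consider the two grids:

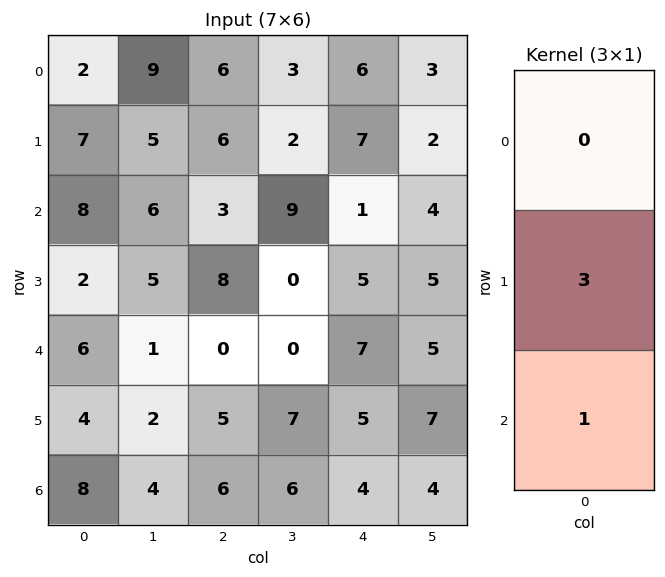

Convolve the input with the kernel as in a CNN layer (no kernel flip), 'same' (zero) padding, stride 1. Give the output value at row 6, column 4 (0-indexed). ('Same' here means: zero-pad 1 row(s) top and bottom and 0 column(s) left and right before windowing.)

The receptive field on the zero-padded input at this output position is [5 / 4 / 0]. Elementwise product with the kernel and sum: 4·3 + 0·1.

12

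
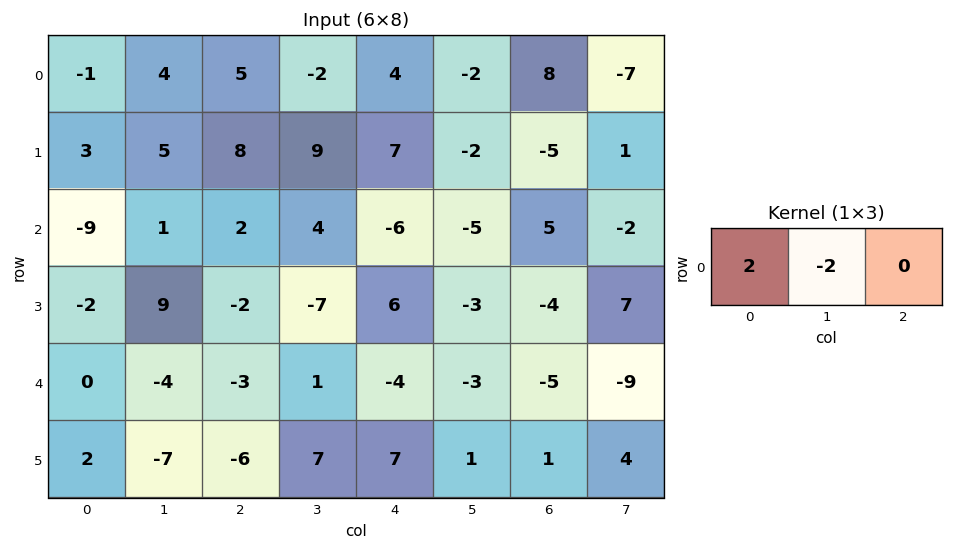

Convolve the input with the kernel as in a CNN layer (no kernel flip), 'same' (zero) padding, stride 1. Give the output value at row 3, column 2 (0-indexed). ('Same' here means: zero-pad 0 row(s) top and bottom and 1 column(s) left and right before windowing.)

The receptive field on the zero-padded input at this output position is [9 -2 -7]. Elementwise product with the kernel and sum: 9·2 + -2·-2.

22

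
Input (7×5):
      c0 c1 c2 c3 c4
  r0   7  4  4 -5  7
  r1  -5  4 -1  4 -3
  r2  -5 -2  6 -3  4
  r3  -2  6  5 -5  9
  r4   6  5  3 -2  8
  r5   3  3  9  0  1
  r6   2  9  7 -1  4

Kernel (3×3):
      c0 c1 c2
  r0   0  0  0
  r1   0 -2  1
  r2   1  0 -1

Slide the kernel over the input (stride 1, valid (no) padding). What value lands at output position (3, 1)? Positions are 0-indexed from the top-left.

-5

The receptive field on the input at this output position is [6 5 -5 / 5 3 -2 / 3 9 0]. Elementwise product with the kernel and sum: 3·-2 + -2·1 + 3·1 + 0·-1.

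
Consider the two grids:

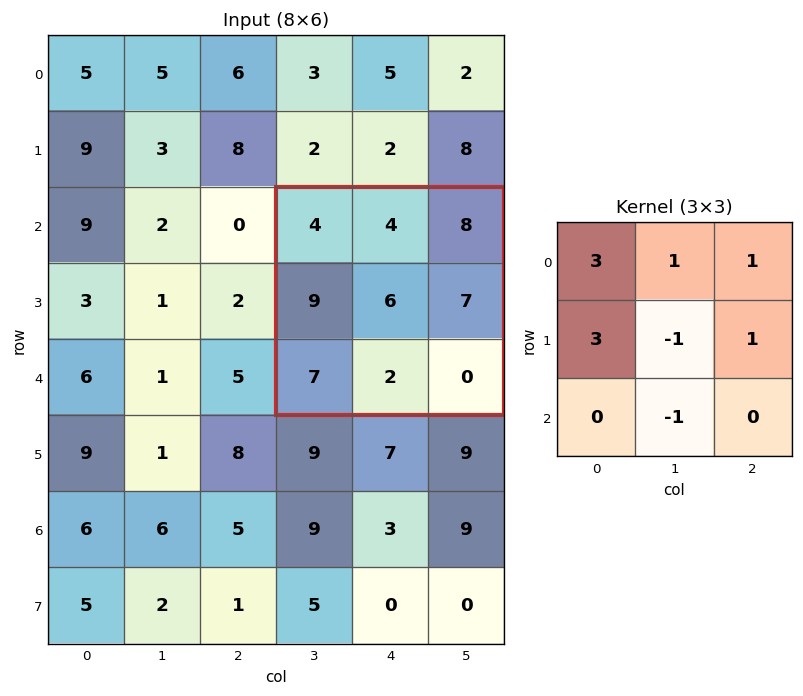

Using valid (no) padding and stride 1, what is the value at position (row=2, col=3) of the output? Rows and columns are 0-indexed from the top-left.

The receptive field on the input at this output position is [4 4 8 / 9 6 7 / 7 2 0]. Elementwise product with the kernel and sum: 4·3 + 4·1 + 8·1 + 9·3 + 6·-1 + 7·1 + 2·-1.

50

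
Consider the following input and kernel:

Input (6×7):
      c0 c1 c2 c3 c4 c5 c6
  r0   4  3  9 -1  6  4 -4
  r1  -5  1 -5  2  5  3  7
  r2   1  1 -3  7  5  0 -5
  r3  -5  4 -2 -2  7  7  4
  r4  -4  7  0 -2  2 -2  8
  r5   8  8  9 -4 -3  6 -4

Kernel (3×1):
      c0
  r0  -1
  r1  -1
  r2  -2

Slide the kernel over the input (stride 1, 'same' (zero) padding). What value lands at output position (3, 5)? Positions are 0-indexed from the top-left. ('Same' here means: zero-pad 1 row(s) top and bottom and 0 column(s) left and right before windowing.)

The receptive field on the zero-padded input at this output position is [0 / 7 / -2]. Elementwise product with the kernel and sum: 0·-1 + 7·-1 + -2·-2.

-3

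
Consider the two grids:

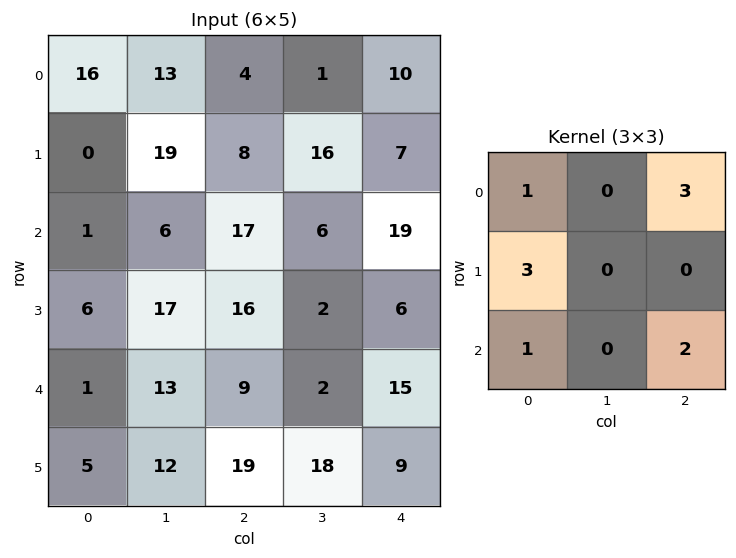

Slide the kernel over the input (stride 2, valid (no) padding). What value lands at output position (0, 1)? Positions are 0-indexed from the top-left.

The receptive field on the input at this output position is [4 1 10 / 8 16 7 / 17 6 19]. Elementwise product with the kernel and sum: 4·1 + 10·3 + 8·3 + 17·1 + 19·2.

113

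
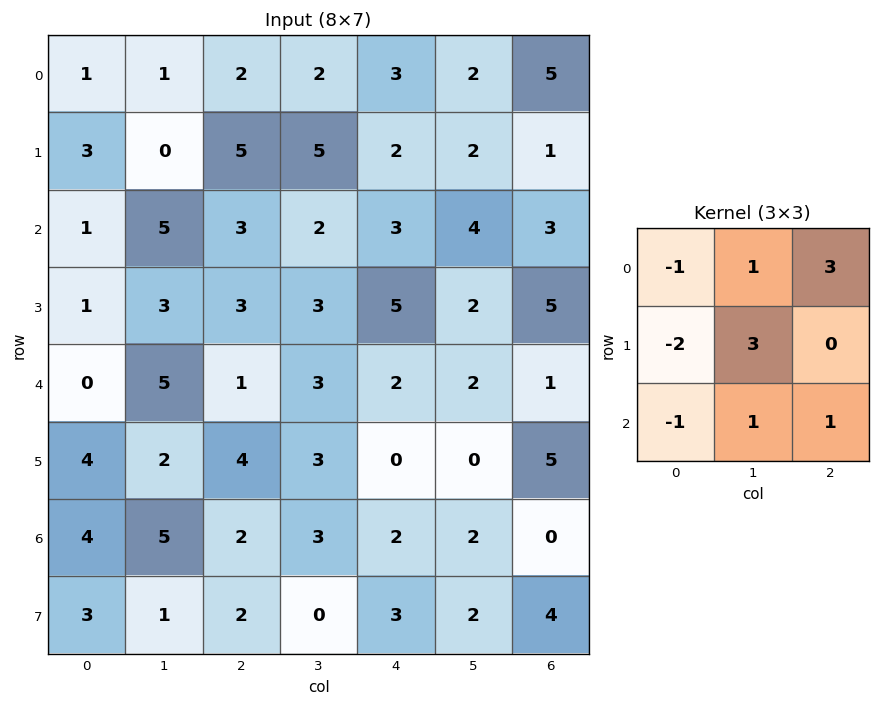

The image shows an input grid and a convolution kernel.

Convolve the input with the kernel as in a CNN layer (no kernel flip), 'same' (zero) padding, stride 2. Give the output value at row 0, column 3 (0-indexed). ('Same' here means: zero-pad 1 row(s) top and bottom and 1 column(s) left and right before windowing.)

10

The receptive field on the zero-padded input at this output position is [0 0 0 / 2 5 0 / 2 1 0]. Elementwise product with the kernel and sum: 0·-1 + 0·1 + 0·3 + 2·-2 + 5·3 + 2·-1 + 1·1 + 0·1.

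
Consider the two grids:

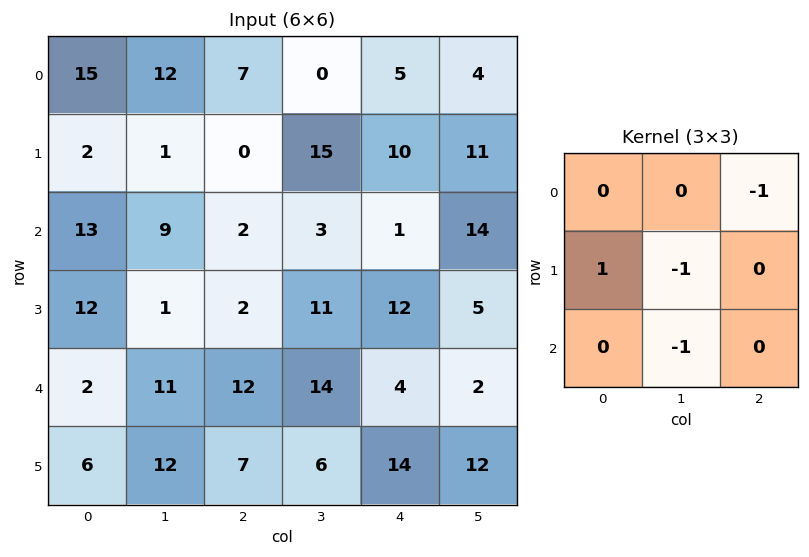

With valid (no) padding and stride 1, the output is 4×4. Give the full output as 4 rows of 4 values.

Output[0,0]: The receptive field on the input at this output position is [15 12 7 / 2 1 0 / 13 9 2]. Elementwise product with the kernel and sum: 7·-1 + 2·1 + 1·-1 + 9·-1.

-15 -1 -23 0
3 -10 -22 -21
-2 -16 -24 -19
-23 -19 -20 -9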